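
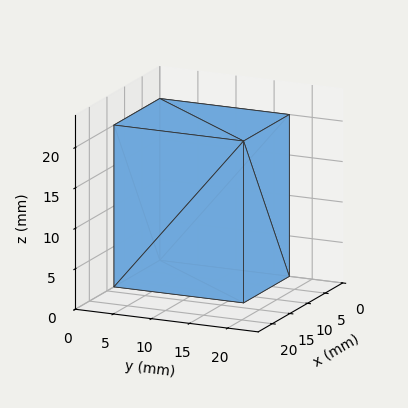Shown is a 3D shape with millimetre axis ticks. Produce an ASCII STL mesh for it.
Reading the render: the shape is a rectangular box, roughly 13 × 17 mm footprint and 20 mm tall (dimensions read to the nearest mm from the axis ticks). For the STL, each face is triangulated and given an outward normal.

solid part
  facet normal 0.0000 0.0000 -1.0000
    outer loop
      vertex 13.0 17.0 0.0
      vertex 13.0 0.0 0.0
      vertex 0.0 0.0 0.0
    endloop
  endfacet
  facet normal 0.0000 0.0000 -1.0000
    outer loop
      vertex 0.0 17.0 0.0
      vertex 13.0 17.0 0.0
      vertex 0.0 0.0 0.0
    endloop
  endfacet
  facet normal 0.0000 0.0000 1.0000
    outer loop
      vertex 0.0 0.0 20.0
      vertex 13.0 0.0 20.0
      vertex 13.0 17.0 20.0
    endloop
  endfacet
  facet normal 0.0000 0.0000 1.0000
    outer loop
      vertex 0.0 0.0 20.0
      vertex 13.0 17.0 20.0
      vertex 0.0 17.0 20.0
    endloop
  endfacet
  facet normal 0.0000 -1.0000 0.0000
    outer loop
      vertex 0.0 0.0 0.0
      vertex 13.0 0.0 0.0
      vertex 13.0 0.0 20.0
    endloop
  endfacet
  facet normal 0.0000 -1.0000 0.0000
    outer loop
      vertex 0.0 0.0 0.0
      vertex 13.0 0.0 20.0
      vertex 0.0 0.0 20.0
    endloop
  endfacet
  facet normal 0.0000 1.0000 0.0000
    outer loop
      vertex 13.0 17.0 20.0
      vertex 13.0 17.0 0.0
      vertex 0.0 17.0 0.0
    endloop
  endfacet
  facet normal 0.0000 1.0000 0.0000
    outer loop
      vertex 0.0 17.0 20.0
      vertex 13.0 17.0 20.0
      vertex 0.0 17.0 0.0
    endloop
  endfacet
  facet normal -1.0000 0.0000 0.0000
    outer loop
      vertex 0.0 17.0 20.0
      vertex 0.0 17.0 0.0
      vertex 0.0 0.0 0.0
    endloop
  endfacet
  facet normal -1.0000 0.0000 0.0000
    outer loop
      vertex 0.0 0.0 20.0
      vertex 0.0 17.0 20.0
      vertex 0.0 0.0 0.0
    endloop
  endfacet
  facet normal 1.0000 0.0000 0.0000
    outer loop
      vertex 13.0 0.0 0.0
      vertex 13.0 17.0 0.0
      vertex 13.0 17.0 20.0
    endloop
  endfacet
  facet normal 1.0000 0.0000 0.0000
    outer loop
      vertex 13.0 0.0 0.0
      vertex 13.0 17.0 20.0
      vertex 13.0 0.0 20.0
    endloop
  endfacet
endsolid part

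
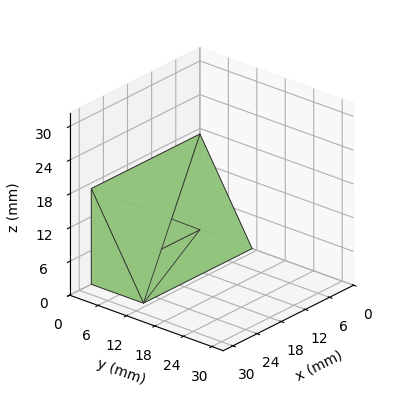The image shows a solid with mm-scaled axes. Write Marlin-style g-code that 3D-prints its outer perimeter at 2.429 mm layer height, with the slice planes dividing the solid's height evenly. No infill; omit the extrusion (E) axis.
Reading the render: the shape is a wedge (ramp): 27 × 11 mm base, rising to 17 mm along the y=0 edge and sloping linearly to z=0 at y=11 (dimensions read to the nearest mm from the axis ticks). For the g-code, the solid's height is divided into equal slices at the stated Δz and each level perimeter traced with G1 moves after a G0 lift.

; perimeter-only toolpath
G21 ; units = mm
G90 ; absolute positioning
G28 ; home
; layer 1
G0 Z2.429
G0 X0.000 Y0.000
G1 X27.000 Y0.000
G1 X27.000 Y9.429
G1 X0.000 Y9.429
G1 X0.000 Y0.000
; layer 2
G0 Z4.857
G0 X0.000 Y0.000
G1 X27.000 Y0.000
G1 X27.000 Y7.857
G1 X0.000 Y7.857
G1 X0.000 Y0.000
; layer 3
G0 Z7.286
G0 X0.000 Y0.000
G1 X27.000 Y0.000
G1 X27.000 Y6.286
G1 X0.000 Y6.286
G1 X0.000 Y0.000
; layer 4
G0 Z9.714
G0 X0.000 Y0.000
G1 X27.000 Y0.000
G1 X27.000 Y4.714
G1 X0.000 Y4.714
G1 X0.000 Y0.000
; layer 5
G0 Z12.143
G0 X0.000 Y0.000
G1 X27.000 Y0.000
G1 X27.000 Y3.143
G1 X0.000 Y3.143
G1 X0.000 Y0.000
; layer 6
G0 Z14.571
G0 X0.000 Y0.000
G1 X27.000 Y0.000
G1 X27.000 Y1.571
G1 X0.000 Y1.571
G1 X0.000 Y0.000
M2 ; end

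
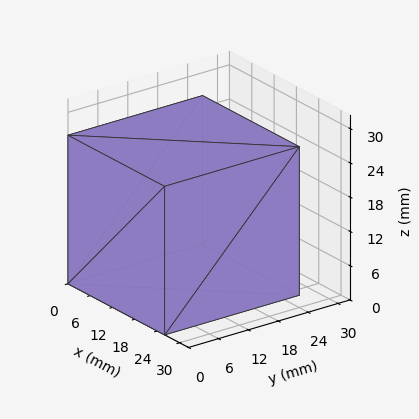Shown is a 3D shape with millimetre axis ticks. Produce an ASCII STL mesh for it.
Reading the render: the shape is a rectangular box, roughly 26 × 27 mm footprint and 26 mm tall (dimensions read to the nearest mm from the axis ticks). For the STL, each face is triangulated and given an outward normal.

solid part
  facet normal 0.0000 0.0000 -1.0000
    outer loop
      vertex 26.0 27.0 0.0
      vertex 26.0 0.0 0.0
      vertex 0.0 0.0 0.0
    endloop
  endfacet
  facet normal 0.0000 0.0000 -1.0000
    outer loop
      vertex 0.0 27.0 0.0
      vertex 26.0 27.0 0.0
      vertex 0.0 0.0 0.0
    endloop
  endfacet
  facet normal 0.0000 0.0000 1.0000
    outer loop
      vertex 0.0 0.0 26.0
      vertex 26.0 0.0 26.0
      vertex 26.0 27.0 26.0
    endloop
  endfacet
  facet normal 0.0000 0.0000 1.0000
    outer loop
      vertex 0.0 0.0 26.0
      vertex 26.0 27.0 26.0
      vertex 0.0 27.0 26.0
    endloop
  endfacet
  facet normal 0.0000 -1.0000 0.0000
    outer loop
      vertex 0.0 0.0 0.0
      vertex 26.0 0.0 0.0
      vertex 26.0 0.0 26.0
    endloop
  endfacet
  facet normal 0.0000 -1.0000 0.0000
    outer loop
      vertex 0.0 0.0 0.0
      vertex 26.0 0.0 26.0
      vertex 0.0 0.0 26.0
    endloop
  endfacet
  facet normal 0.0000 1.0000 0.0000
    outer loop
      vertex 26.0 27.0 26.0
      vertex 26.0 27.0 0.0
      vertex 0.0 27.0 0.0
    endloop
  endfacet
  facet normal 0.0000 1.0000 0.0000
    outer loop
      vertex 0.0 27.0 26.0
      vertex 26.0 27.0 26.0
      vertex 0.0 27.0 0.0
    endloop
  endfacet
  facet normal -1.0000 0.0000 0.0000
    outer loop
      vertex 0.0 27.0 26.0
      vertex 0.0 27.0 0.0
      vertex 0.0 0.0 0.0
    endloop
  endfacet
  facet normal -1.0000 0.0000 0.0000
    outer loop
      vertex 0.0 0.0 26.0
      vertex 0.0 27.0 26.0
      vertex 0.0 0.0 0.0
    endloop
  endfacet
  facet normal 1.0000 0.0000 0.0000
    outer loop
      vertex 26.0 0.0 0.0
      vertex 26.0 27.0 0.0
      vertex 26.0 27.0 26.0
    endloop
  endfacet
  facet normal 1.0000 0.0000 0.0000
    outer loop
      vertex 26.0 0.0 0.0
      vertex 26.0 27.0 26.0
      vertex 26.0 0.0 26.0
    endloop
  endfacet
endsolid part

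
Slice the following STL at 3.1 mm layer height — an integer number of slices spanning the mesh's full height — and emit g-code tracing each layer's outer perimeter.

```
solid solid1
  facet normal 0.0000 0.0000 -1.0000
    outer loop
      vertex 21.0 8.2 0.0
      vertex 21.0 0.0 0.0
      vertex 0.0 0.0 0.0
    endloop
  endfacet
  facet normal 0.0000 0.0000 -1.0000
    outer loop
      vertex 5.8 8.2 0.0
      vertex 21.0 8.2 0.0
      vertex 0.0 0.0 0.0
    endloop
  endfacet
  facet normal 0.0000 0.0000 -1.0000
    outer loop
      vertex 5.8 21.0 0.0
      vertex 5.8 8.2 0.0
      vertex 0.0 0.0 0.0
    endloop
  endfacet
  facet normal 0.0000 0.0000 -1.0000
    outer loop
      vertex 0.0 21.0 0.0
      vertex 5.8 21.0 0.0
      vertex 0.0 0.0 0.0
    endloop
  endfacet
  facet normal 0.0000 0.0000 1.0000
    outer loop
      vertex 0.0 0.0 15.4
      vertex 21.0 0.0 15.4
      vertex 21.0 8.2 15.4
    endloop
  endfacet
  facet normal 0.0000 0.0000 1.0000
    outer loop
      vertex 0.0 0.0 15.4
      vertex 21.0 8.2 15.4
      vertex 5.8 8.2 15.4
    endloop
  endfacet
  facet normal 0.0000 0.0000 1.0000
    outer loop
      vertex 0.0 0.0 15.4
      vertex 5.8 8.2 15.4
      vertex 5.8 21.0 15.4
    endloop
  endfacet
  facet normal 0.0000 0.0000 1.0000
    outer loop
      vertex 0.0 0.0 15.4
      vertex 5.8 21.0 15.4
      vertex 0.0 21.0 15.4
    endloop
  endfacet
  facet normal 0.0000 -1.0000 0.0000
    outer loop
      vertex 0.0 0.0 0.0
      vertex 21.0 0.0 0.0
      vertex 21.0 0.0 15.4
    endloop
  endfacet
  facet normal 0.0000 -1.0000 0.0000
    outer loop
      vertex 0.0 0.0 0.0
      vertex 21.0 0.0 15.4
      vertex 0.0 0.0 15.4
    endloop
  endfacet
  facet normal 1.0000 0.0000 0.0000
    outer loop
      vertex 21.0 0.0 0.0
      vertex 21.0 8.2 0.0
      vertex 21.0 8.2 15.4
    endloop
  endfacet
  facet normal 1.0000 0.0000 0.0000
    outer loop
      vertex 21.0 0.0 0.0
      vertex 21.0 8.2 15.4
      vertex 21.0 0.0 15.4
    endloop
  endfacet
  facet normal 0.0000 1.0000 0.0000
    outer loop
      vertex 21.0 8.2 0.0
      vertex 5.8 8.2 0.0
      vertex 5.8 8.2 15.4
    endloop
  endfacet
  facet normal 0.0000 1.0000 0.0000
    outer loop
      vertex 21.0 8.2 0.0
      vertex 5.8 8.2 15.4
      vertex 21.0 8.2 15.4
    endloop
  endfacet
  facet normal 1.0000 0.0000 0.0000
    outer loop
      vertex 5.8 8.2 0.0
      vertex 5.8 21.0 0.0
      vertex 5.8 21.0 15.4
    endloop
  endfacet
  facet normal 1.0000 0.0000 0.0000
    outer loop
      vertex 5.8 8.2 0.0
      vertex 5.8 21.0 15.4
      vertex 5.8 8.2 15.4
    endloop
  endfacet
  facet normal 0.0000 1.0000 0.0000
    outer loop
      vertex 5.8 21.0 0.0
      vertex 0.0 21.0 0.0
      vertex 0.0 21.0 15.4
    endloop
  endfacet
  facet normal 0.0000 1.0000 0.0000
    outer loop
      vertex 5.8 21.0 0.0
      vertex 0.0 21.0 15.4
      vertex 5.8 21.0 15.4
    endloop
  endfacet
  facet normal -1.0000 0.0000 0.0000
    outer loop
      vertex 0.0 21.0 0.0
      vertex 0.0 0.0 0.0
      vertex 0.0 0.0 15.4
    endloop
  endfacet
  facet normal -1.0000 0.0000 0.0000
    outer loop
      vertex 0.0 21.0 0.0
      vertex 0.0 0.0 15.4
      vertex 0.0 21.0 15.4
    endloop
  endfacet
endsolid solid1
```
; perimeter-only toolpath
G21 ; units = mm
G90 ; absolute positioning
G28 ; home
; layer 1
G0 Z3.1
G0 X0.0 Y0.0
G1 X21.0 Y0.0
G1 X21.0 Y8.2
G1 X5.8 Y8.2
G1 X5.8 Y21.0
G1 X0.0 Y21.0
G1 X0.0 Y0.0
; layer 2
G0 Z6.2
G0 X0.0 Y0.0
G1 X21.0 Y0.0
G1 X21.0 Y8.2
G1 X5.8 Y8.2
G1 X5.8 Y21.0
G1 X0.0 Y21.0
G1 X0.0 Y0.0
; layer 3
G0 Z9.2
G0 X0.0 Y0.0
G1 X21.0 Y0.0
G1 X21.0 Y8.2
G1 X5.8 Y8.2
G1 X5.8 Y21.0
G1 X0.0 Y21.0
G1 X0.0 Y0.0
; layer 4
G0 Z12.3
G0 X0.0 Y0.0
G1 X21.0 Y0.0
G1 X21.0 Y8.2
G1 X5.8 Y8.2
G1 X5.8 Y21.0
G1 X0.0 Y21.0
G1 X0.0 Y0.0
; layer 5
G0 Z15.4
G0 X0.0 Y0.0
G1 X21.0 Y0.0
G1 X21.0 Y8.2
G1 X5.8 Y8.2
G1 X5.8 Y21.0
G1 X0.0 Y21.0
G1 X0.0 Y0.0
M2 ; end

The solid is an L-shaped prism: outer 21 × 21 mm, arm thicknesses ≈ 8.2 mm (horizontal) and 5.8 mm (vertical), extruded 15.4 mm in z. Slicing at Δz = 3.1 mm — 5 equal slices spanning the solid's height, so layer i sits at z = i·h/5 — gives 5 non-empty perimeters. Each is a 6-segment closed polygon; G0 lifts to the layer z and rapids to the start vertex, then G1 traces the edges.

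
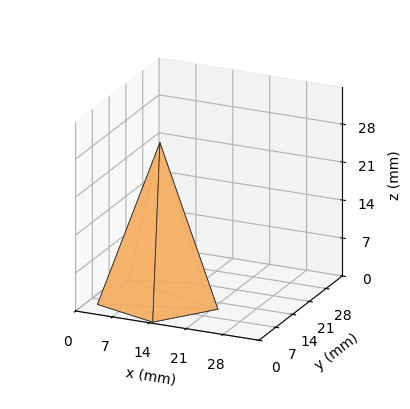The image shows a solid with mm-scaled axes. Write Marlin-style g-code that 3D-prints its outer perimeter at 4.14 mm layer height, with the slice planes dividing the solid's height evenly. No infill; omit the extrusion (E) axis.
Reading the render: the shape is a regular 5-sided pyramid, base circumscribed radius ≈ 11 mm, apex at z ≈ 29 mm (dimensions read to the nearest mm from the axis ticks). For the g-code, the solid's height is divided into equal slices at the stated Δz and each level perimeter traced with G1 moves after a G0 lift.

; perimeter-only toolpath
G21 ; units = mm
G90 ; absolute positioning
G28 ; home
; layer 1
G0 Z4.14
G0 X20.43 Y11.00
G1 X13.91 Y19.97
G1 X3.37 Y16.55
G1 X3.37 Y5.45
G1 X13.91 Y2.03
G1 X20.43 Y11.00
; layer 2
G0 Z8.29
G0 X18.86 Y11.00
G1 X13.43 Y18.47
G1 X4.64 Y15.62
G1 X4.64 Y6.38
G1 X13.43 Y3.53
G1 X18.86 Y11.00
; layer 3
G0 Z12.43
G0 X17.29 Y11.00
G1 X12.94 Y16.98
G1 X5.91 Y14.70
G1 X5.91 Y7.30
G1 X12.94 Y5.02
G1 X17.29 Y11.00
; layer 4
G0 Z16.57
G0 X15.71 Y11.00
G1 X12.46 Y15.48
G1 X7.19 Y13.77
G1 X7.19 Y8.23
G1 X12.46 Y6.52
G1 X15.71 Y11.00
; layer 5
G0 Z20.71
G0 X14.14 Y11.00
G1 X11.97 Y13.99
G1 X8.46 Y12.85
G1 X8.46 Y9.15
G1 X11.97 Y8.01
G1 X14.14 Y11.00
; layer 6
G0 Z24.86
G0 X12.57 Y11.00
G1 X11.49 Y12.49
G1 X9.73 Y11.92
G1 X9.73 Y10.08
G1 X11.49 Y9.51
G1 X12.57 Y11.00
M2 ; end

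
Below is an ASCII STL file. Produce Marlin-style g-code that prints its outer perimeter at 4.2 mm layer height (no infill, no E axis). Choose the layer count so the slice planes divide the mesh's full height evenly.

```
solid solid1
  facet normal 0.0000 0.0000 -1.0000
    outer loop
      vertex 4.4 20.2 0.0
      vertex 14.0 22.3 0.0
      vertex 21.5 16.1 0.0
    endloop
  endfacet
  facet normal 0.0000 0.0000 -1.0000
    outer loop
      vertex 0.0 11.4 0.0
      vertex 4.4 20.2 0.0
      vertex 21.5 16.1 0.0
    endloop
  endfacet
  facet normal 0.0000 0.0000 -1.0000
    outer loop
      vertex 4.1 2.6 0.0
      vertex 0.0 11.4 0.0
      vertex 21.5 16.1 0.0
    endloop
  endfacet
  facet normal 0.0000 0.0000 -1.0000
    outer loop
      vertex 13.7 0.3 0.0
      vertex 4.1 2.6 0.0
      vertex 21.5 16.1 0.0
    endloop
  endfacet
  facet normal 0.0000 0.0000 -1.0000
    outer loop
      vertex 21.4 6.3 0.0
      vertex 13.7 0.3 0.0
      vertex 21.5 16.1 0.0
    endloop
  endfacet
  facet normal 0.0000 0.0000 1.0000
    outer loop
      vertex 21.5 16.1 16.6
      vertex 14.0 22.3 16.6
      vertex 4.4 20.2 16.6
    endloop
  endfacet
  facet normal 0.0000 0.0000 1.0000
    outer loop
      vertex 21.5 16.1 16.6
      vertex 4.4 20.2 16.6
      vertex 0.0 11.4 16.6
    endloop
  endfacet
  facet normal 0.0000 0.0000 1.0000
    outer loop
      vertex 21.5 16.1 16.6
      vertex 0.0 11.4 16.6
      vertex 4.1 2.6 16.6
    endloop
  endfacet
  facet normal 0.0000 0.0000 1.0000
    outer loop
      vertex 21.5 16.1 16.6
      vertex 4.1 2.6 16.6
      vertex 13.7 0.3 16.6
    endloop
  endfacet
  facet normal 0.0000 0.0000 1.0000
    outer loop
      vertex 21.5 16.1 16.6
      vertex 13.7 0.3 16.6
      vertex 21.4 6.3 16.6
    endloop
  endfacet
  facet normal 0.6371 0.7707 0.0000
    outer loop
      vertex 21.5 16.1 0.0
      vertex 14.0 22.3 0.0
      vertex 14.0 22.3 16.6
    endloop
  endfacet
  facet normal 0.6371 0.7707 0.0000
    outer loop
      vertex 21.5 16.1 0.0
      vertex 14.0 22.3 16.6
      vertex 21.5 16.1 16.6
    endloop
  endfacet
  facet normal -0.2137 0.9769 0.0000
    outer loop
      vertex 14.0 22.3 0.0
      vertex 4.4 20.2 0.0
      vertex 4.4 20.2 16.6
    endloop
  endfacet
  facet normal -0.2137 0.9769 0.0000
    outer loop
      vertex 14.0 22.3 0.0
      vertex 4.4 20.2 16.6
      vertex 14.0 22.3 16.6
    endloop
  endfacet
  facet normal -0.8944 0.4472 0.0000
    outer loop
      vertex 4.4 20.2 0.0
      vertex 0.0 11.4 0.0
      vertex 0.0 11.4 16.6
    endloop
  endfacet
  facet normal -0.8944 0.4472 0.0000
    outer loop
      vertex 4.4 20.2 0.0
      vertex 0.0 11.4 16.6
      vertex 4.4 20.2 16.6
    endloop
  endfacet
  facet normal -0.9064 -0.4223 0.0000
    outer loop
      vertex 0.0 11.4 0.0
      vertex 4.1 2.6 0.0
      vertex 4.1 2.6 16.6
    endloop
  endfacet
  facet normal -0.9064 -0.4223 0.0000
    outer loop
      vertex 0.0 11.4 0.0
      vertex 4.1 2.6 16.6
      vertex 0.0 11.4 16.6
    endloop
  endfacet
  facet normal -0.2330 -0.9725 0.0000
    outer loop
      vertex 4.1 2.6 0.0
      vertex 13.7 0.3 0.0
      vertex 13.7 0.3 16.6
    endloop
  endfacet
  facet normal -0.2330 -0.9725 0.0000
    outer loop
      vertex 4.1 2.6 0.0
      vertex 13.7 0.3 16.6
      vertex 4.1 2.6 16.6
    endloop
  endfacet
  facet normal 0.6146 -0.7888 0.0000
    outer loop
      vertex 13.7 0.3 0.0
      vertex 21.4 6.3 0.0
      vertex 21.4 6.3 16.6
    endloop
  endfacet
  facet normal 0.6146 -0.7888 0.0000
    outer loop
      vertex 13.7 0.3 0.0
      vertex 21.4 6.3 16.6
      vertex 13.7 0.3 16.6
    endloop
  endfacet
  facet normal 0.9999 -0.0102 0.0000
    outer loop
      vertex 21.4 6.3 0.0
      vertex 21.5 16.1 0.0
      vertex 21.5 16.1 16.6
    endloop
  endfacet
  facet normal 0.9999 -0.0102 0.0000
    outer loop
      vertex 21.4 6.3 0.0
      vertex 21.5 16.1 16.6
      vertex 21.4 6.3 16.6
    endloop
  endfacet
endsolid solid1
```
; perimeter-only toolpath
G21 ; units = mm
G90 ; absolute positioning
G28 ; home
; layer 1
G0 Z4.2
G0 X21.5 Y16.1
G1 X14.0 Y22.3
G1 X4.4 Y20.2
G1 X0.0 Y11.4
G1 X4.1 Y2.6
G1 X13.7 Y0.3
G1 X21.4 Y6.3
G1 X21.5 Y16.1
; layer 2
G0 Z8.3
G0 X21.5 Y16.1
G1 X14.0 Y22.3
G1 X4.4 Y20.2
G1 X0.0 Y11.4
G1 X4.1 Y2.6
G1 X13.7 Y0.3
G1 X21.4 Y6.3
G1 X21.5 Y16.1
; layer 3
G0 Z12.5
G0 X21.5 Y16.1
G1 X14.0 Y22.3
G1 X4.4 Y20.2
G1 X0.0 Y11.4
G1 X4.1 Y2.6
G1 X13.7 Y0.3
G1 X21.4 Y6.3
G1 X21.5 Y16.1
; layer 4
G0 Z16.6
G0 X21.5 Y16.1
G1 X14.0 Y22.3
G1 X4.4 Y20.2
G1 X0.0 Y11.4
G1 X4.1 Y2.6
G1 X13.7 Y0.3
G1 X21.4 Y6.3
G1 X21.5 Y16.1
M2 ; end

The solid is a regular 7-sided prism (a cylinder approximated with 7 flat sides), circumscribed radius ≈ 11.3 mm, height ≈ 16.6 mm. Slicing at Δz = 4.2 mm — 4 equal slices spanning the solid's height, so layer i sits at z = i·h/4 — gives 4 non-empty perimeters. Each is a 7-segment closed polygon; G0 lifts to the layer z and rapids to the start vertex, then G1 traces the edges.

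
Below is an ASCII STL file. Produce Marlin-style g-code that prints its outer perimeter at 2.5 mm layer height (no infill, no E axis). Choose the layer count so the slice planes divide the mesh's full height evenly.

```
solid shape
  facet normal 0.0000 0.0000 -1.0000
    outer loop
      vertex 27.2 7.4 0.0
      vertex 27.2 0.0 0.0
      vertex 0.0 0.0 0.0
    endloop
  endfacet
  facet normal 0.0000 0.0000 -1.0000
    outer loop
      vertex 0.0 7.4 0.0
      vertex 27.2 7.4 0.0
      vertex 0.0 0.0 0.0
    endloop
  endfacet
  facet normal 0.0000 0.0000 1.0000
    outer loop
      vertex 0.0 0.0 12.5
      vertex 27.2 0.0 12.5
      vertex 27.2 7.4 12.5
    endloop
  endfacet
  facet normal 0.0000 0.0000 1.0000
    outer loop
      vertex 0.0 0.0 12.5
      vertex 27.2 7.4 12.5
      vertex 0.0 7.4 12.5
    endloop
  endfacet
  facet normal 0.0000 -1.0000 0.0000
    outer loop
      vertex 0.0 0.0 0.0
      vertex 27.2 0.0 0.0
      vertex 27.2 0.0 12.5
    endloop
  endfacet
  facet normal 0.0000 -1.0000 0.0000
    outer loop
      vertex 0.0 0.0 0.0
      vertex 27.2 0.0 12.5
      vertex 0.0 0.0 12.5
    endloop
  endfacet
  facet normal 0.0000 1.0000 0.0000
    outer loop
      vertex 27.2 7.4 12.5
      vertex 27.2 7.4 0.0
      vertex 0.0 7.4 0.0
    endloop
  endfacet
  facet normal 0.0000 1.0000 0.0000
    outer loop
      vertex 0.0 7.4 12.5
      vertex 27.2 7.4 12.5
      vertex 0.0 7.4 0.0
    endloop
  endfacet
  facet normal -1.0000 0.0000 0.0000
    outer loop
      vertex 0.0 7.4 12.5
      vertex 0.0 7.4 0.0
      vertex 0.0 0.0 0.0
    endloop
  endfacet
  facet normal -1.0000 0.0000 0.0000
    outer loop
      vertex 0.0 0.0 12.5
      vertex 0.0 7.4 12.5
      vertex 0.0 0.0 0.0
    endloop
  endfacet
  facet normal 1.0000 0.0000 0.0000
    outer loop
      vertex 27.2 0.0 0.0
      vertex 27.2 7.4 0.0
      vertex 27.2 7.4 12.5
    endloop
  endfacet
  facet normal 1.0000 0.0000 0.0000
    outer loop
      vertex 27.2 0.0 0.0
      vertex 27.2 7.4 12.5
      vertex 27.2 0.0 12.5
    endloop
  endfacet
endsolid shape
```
; perimeter-only toolpath
G21 ; units = mm
G90 ; absolute positioning
G28 ; home
; layer 1
G0 Z2.5
G0 X0.0 Y0.0
G1 X27.2 Y0.0
G1 X27.2 Y7.4
G1 X0.0 Y7.4
G1 X0.0 Y0.0
; layer 2
G0 Z5.0
G0 X0.0 Y0.0
G1 X27.2 Y0.0
G1 X27.2 Y7.4
G1 X0.0 Y7.4
G1 X0.0 Y0.0
; layer 3
G0 Z7.5
G0 X0.0 Y0.0
G1 X27.2 Y0.0
G1 X27.2 Y7.4
G1 X0.0 Y7.4
G1 X0.0 Y0.0
; layer 4
G0 Z10.0
G0 X0.0 Y0.0
G1 X27.2 Y0.0
G1 X27.2 Y7.4
G1 X0.0 Y7.4
G1 X0.0 Y0.0
; layer 5
G0 Z12.5
G0 X0.0 Y0.0
G1 X27.2 Y0.0
G1 X27.2 Y7.4
G1 X0.0 Y7.4
G1 X0.0 Y0.0
M2 ; end

The solid is a rectangular box, roughly 27.2 × 7.4 mm footprint and 12.5 mm tall. Slicing at Δz = 2.5 mm — 5 equal slices spanning the solid's height, so layer i sits at z = i·h/5 — gives 5 non-empty perimeters. Each is a 4-segment closed polygon; G0 lifts to the layer z and rapids to the start vertex, then G1 traces the edges.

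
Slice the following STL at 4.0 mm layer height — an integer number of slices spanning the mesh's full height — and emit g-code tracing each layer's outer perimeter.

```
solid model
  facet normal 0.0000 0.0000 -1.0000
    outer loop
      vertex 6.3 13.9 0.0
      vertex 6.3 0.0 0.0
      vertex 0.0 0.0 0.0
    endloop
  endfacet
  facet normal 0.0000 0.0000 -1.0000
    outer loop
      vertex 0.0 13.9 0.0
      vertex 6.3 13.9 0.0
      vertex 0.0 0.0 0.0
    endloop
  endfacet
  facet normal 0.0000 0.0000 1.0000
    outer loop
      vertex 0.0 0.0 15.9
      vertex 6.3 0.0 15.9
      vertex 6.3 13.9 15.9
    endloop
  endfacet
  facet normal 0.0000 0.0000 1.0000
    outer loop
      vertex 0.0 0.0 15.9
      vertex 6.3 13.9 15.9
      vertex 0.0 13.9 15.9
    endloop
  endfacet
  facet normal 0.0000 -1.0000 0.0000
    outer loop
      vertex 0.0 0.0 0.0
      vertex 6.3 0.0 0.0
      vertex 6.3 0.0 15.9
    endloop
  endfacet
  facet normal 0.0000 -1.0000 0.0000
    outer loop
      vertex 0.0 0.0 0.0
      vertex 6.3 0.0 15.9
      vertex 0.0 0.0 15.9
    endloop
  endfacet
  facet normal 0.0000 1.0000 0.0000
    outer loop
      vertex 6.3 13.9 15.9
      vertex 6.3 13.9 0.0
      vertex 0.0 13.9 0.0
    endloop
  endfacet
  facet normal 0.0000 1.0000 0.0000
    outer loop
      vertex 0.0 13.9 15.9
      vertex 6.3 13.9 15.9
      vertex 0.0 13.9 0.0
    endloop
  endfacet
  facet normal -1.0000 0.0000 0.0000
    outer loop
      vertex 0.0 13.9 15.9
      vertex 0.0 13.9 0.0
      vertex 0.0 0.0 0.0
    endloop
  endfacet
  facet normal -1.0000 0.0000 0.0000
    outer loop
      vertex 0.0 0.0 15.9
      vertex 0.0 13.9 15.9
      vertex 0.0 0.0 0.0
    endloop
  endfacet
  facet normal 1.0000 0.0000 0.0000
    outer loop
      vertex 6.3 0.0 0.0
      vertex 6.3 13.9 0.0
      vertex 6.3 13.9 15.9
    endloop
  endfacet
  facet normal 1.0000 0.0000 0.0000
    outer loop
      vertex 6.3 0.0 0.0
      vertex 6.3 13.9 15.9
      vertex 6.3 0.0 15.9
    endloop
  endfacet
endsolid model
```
; perimeter-only toolpath
G21 ; units = mm
G90 ; absolute positioning
G28 ; home
; layer 1
G0 Z4.0
G0 X0.0 Y0.0
G1 X6.3 Y0.0
G1 X6.3 Y13.9
G1 X0.0 Y13.9
G1 X0.0 Y0.0
; layer 2
G0 Z8.0
G0 X0.0 Y0.0
G1 X6.3 Y0.0
G1 X6.3 Y13.9
G1 X0.0 Y13.9
G1 X0.0 Y0.0
; layer 3
G0 Z11.9
G0 X0.0 Y0.0
G1 X6.3 Y0.0
G1 X6.3 Y13.9
G1 X0.0 Y13.9
G1 X0.0 Y0.0
; layer 4
G0 Z15.9
G0 X0.0 Y0.0
G1 X6.3 Y0.0
G1 X6.3 Y13.9
G1 X0.0 Y13.9
G1 X0.0 Y0.0
M2 ; end

The solid is a rectangular box, roughly 6.3 × 13.9 mm footprint and 15.9 mm tall. Slicing at Δz = 4.0 mm — 4 equal slices spanning the solid's height, so layer i sits at z = i·h/4 — gives 4 non-empty perimeters. Each is a 4-segment closed polygon; G0 lifts to the layer z and rapids to the start vertex, then G1 traces the edges.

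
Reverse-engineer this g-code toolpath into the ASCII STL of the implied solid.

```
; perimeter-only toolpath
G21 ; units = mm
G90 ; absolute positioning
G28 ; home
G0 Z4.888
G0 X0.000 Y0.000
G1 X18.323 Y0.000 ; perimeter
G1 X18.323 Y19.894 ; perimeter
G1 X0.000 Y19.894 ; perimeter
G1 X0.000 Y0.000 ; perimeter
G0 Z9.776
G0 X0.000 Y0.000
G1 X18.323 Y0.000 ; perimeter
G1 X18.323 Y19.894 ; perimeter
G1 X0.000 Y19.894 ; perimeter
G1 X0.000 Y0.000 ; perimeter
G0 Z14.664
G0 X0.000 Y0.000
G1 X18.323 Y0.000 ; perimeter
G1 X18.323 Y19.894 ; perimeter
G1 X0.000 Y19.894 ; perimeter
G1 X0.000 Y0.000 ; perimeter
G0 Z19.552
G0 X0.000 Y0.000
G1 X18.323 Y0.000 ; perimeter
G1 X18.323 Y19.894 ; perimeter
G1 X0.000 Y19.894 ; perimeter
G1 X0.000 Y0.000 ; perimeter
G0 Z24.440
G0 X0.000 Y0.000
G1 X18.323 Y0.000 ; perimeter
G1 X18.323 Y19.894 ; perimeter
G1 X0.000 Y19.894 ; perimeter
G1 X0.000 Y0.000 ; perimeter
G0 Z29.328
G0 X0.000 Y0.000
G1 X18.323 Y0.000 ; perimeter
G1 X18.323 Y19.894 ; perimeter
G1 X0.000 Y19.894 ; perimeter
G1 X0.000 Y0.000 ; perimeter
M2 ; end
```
solid part
  facet normal 0.0000 0.0000 -1.0000
    outer loop
      vertex 18.323 19.894 0.000
      vertex 18.323 0.000 0.000
      vertex 0.000 0.000 0.000
    endloop
  endfacet
  facet normal 0.0000 0.0000 -1.0000
    outer loop
      vertex 0.000 19.894 0.000
      vertex 18.323 19.894 0.000
      vertex 0.000 0.000 0.000
    endloop
  endfacet
  facet normal 0.0000 0.0000 1.0000
    outer loop
      vertex 0.000 0.000 29.328
      vertex 18.323 0.000 29.328
      vertex 18.323 19.894 29.328
    endloop
  endfacet
  facet normal 0.0000 0.0000 1.0000
    outer loop
      vertex 0.000 0.000 29.328
      vertex 18.323 19.894 29.328
      vertex 0.000 19.894 29.328
    endloop
  endfacet
  facet normal 0.0000 -1.0000 0.0000
    outer loop
      vertex 0.000 0.000 0.000
      vertex 18.323 0.000 0.000
      vertex 18.323 0.000 29.328
    endloop
  endfacet
  facet normal 0.0000 -1.0000 0.0000
    outer loop
      vertex 0.000 0.000 0.000
      vertex 18.323 0.000 29.328
      vertex 0.000 0.000 29.328
    endloop
  endfacet
  facet normal 0.0000 1.0000 0.0000
    outer loop
      vertex 18.323 19.894 29.328
      vertex 18.323 19.894 0.000
      vertex 0.000 19.894 0.000
    endloop
  endfacet
  facet normal 0.0000 1.0000 0.0000
    outer loop
      vertex 0.000 19.894 29.328
      vertex 18.323 19.894 29.328
      vertex 0.000 19.894 0.000
    endloop
  endfacet
  facet normal -1.0000 0.0000 0.0000
    outer loop
      vertex 0.000 19.894 29.328
      vertex 0.000 19.894 0.000
      vertex 0.000 0.000 0.000
    endloop
  endfacet
  facet normal -1.0000 0.0000 0.0000
    outer loop
      vertex 0.000 0.000 29.328
      vertex 0.000 19.894 29.328
      vertex 0.000 0.000 0.000
    endloop
  endfacet
  facet normal 1.0000 0.0000 0.0000
    outer loop
      vertex 18.323 0.000 0.000
      vertex 18.323 19.894 0.000
      vertex 18.323 19.894 29.328
    endloop
  endfacet
  facet normal 1.0000 0.0000 0.0000
    outer loop
      vertex 18.323 0.000 0.000
      vertex 18.323 19.894 29.328
      vertex 18.323 0.000 29.328
    endloop
  endfacet
endsolid part

The G0 Z moves step by Δz≈4.888 mm. Every layer's G1 loop is the same polygon, so the solid is a straight extrusion of it from z=0 to z≈29.3. Closing with flat bottom and top caps and triangulating gives 12 facets — a rectangular box, roughly 18.3 × 19.9 mm footprint and 29.3 mm tall.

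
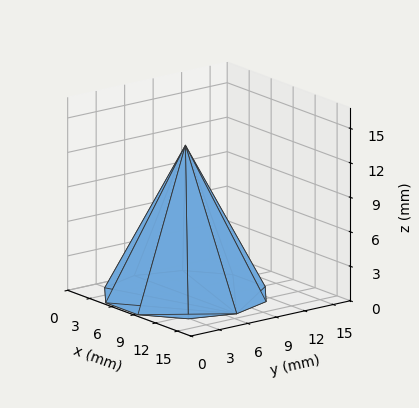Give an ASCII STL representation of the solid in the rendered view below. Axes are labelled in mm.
Reading the render: the shape is a regular 10-sided pyramid, base circumscribed radius ≈ 7 mm, apex at z ≈ 13 mm (dimensions read to the nearest mm from the axis ticks). For the STL, each face is triangulated and given an outward normal.

solid part
  facet normal 0.0000 0.0000 -1.0000
    outer loop
      vertex 9.2 13.7 0.0
      vertex 12.7 11.1 0.0
      vertex 14.0 7.0 0.0
    endloop
  endfacet
  facet normal 0.0000 0.0000 -1.0000
    outer loop
      vertex 4.8 13.7 0.0
      vertex 9.2 13.7 0.0
      vertex 14.0 7.0 0.0
    endloop
  endfacet
  facet normal 0.0000 0.0000 -1.0000
    outer loop
      vertex 1.3 11.1 0.0
      vertex 4.8 13.7 0.0
      vertex 14.0 7.0 0.0
    endloop
  endfacet
  facet normal 0.0000 0.0000 -1.0000
    outer loop
      vertex 0.0 7.0 0.0
      vertex 1.3 11.1 0.0
      vertex 14.0 7.0 0.0
    endloop
  endfacet
  facet normal 0.0000 0.0000 -1.0000
    outer loop
      vertex 1.3 2.9 0.0
      vertex 0.0 7.0 0.0
      vertex 14.0 7.0 0.0
    endloop
  endfacet
  facet normal 0.0000 0.0000 -1.0000
    outer loop
      vertex 4.8 0.3 0.0
      vertex 1.3 2.9 0.0
      vertex 14.0 7.0 0.0
    endloop
  endfacet
  facet normal 0.0000 0.0000 -1.0000
    outer loop
      vertex 9.2 0.3 0.0
      vertex 4.8 0.3 0.0
      vertex 14.0 7.0 0.0
    endloop
  endfacet
  facet normal 0.0000 0.0000 -1.0000
    outer loop
      vertex 12.7 2.9 0.0
      vertex 9.2 0.3 0.0
      vertex 14.0 7.0 0.0
    endloop
  endfacet
  facet normal 0.8480 0.2689 0.4566
    outer loop
      vertex 14.0 7.0 0.0
      vertex 12.7 11.1 0.0
      vertex 7.0 7.0 13.0
    endloop
  endfacet
  facet normal 0.5302 0.7138 0.4576
    outer loop
      vertex 12.7 11.1 0.0
      vertex 9.2 13.7 0.0
      vertex 7.0 7.0 13.0
    endloop
  endfacet
  facet normal 0.0000 0.8889 0.4581
    outer loop
      vertex 9.2 13.7 0.0
      vertex 4.8 13.7 0.0
      vertex 7.0 7.0 13.0
    endloop
  endfacet
  facet normal -0.5302 0.7138 0.4576
    outer loop
      vertex 4.8 13.7 0.0
      vertex 1.3 11.1 0.0
      vertex 7.0 7.0 13.0
    endloop
  endfacet
  facet normal -0.8480 0.2689 0.4566
    outer loop
      vertex 1.3 11.1 0.0
      vertex 0.0 7.0 0.0
      vertex 7.0 7.0 13.0
    endloop
  endfacet
  facet normal -0.8480 -0.2689 0.4566
    outer loop
      vertex 0.0 7.0 0.0
      vertex 1.3 2.9 0.0
      vertex 7.0 7.0 13.0
    endloop
  endfacet
  facet normal -0.5302 -0.7138 0.4576
    outer loop
      vertex 1.3 2.9 0.0
      vertex 4.8 0.3 0.0
      vertex 7.0 7.0 13.0
    endloop
  endfacet
  facet normal 0.0000 -0.8889 0.4581
    outer loop
      vertex 4.8 0.3 0.0
      vertex 9.2 0.3 0.0
      vertex 7.0 7.0 13.0
    endloop
  endfacet
  facet normal 0.5302 -0.7138 0.4576
    outer loop
      vertex 9.2 0.3 0.0
      vertex 12.7 2.9 0.0
      vertex 7.0 7.0 13.0
    endloop
  endfacet
  facet normal 0.8480 -0.2689 0.4566
    outer loop
      vertex 12.7 2.9 0.0
      vertex 14.0 7.0 0.0
      vertex 7.0 7.0 13.0
    endloop
  endfacet
endsolid part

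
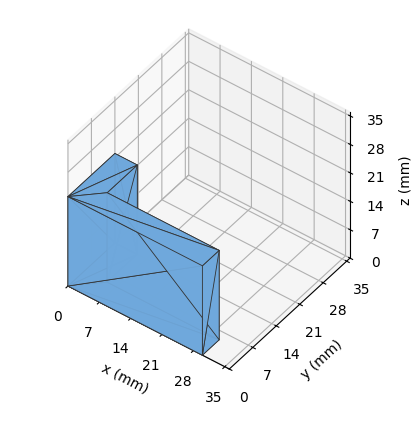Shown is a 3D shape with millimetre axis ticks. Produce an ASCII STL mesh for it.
Reading the render: the shape is an L-shaped prism: outer 30 × 14 mm, arm thicknesses ≈ 5 mm (horizontal) and 5 mm (vertical), extruded 22 mm in z (dimensions read to the nearest mm from the axis ticks). For the STL, each face is triangulated and given an outward normal.

solid part
  facet normal 0.0000 0.0000 -1.0000
    outer loop
      vertex 30.00 5.00 0.00
      vertex 30.00 0.00 0.00
      vertex 0.00 0.00 0.00
    endloop
  endfacet
  facet normal 0.0000 0.0000 -1.0000
    outer loop
      vertex 5.00 5.00 0.00
      vertex 30.00 5.00 0.00
      vertex 0.00 0.00 0.00
    endloop
  endfacet
  facet normal 0.0000 0.0000 -1.0000
    outer loop
      vertex 5.00 14.00 0.00
      vertex 5.00 5.00 0.00
      vertex 0.00 0.00 0.00
    endloop
  endfacet
  facet normal 0.0000 0.0000 -1.0000
    outer loop
      vertex 0.00 14.00 0.00
      vertex 5.00 14.00 0.00
      vertex 0.00 0.00 0.00
    endloop
  endfacet
  facet normal 0.0000 0.0000 1.0000
    outer loop
      vertex 0.00 0.00 22.00
      vertex 30.00 0.00 22.00
      vertex 30.00 5.00 22.00
    endloop
  endfacet
  facet normal 0.0000 0.0000 1.0000
    outer loop
      vertex 0.00 0.00 22.00
      vertex 30.00 5.00 22.00
      vertex 5.00 5.00 22.00
    endloop
  endfacet
  facet normal 0.0000 0.0000 1.0000
    outer loop
      vertex 0.00 0.00 22.00
      vertex 5.00 5.00 22.00
      vertex 5.00 14.00 22.00
    endloop
  endfacet
  facet normal 0.0000 0.0000 1.0000
    outer loop
      vertex 0.00 0.00 22.00
      vertex 5.00 14.00 22.00
      vertex 0.00 14.00 22.00
    endloop
  endfacet
  facet normal 0.0000 -1.0000 0.0000
    outer loop
      vertex 0.00 0.00 0.00
      vertex 30.00 0.00 0.00
      vertex 30.00 0.00 22.00
    endloop
  endfacet
  facet normal 0.0000 -1.0000 0.0000
    outer loop
      vertex 0.00 0.00 0.00
      vertex 30.00 0.00 22.00
      vertex 0.00 0.00 22.00
    endloop
  endfacet
  facet normal 1.0000 0.0000 0.0000
    outer loop
      vertex 30.00 0.00 0.00
      vertex 30.00 5.00 0.00
      vertex 30.00 5.00 22.00
    endloop
  endfacet
  facet normal 1.0000 0.0000 0.0000
    outer loop
      vertex 30.00 0.00 0.00
      vertex 30.00 5.00 22.00
      vertex 30.00 0.00 22.00
    endloop
  endfacet
  facet normal 0.0000 1.0000 0.0000
    outer loop
      vertex 30.00 5.00 0.00
      vertex 5.00 5.00 0.00
      vertex 5.00 5.00 22.00
    endloop
  endfacet
  facet normal 0.0000 1.0000 0.0000
    outer loop
      vertex 30.00 5.00 0.00
      vertex 5.00 5.00 22.00
      vertex 30.00 5.00 22.00
    endloop
  endfacet
  facet normal 1.0000 0.0000 0.0000
    outer loop
      vertex 5.00 5.00 0.00
      vertex 5.00 14.00 0.00
      vertex 5.00 14.00 22.00
    endloop
  endfacet
  facet normal 1.0000 0.0000 0.0000
    outer loop
      vertex 5.00 5.00 0.00
      vertex 5.00 14.00 22.00
      vertex 5.00 5.00 22.00
    endloop
  endfacet
  facet normal 0.0000 1.0000 0.0000
    outer loop
      vertex 5.00 14.00 0.00
      vertex 0.00 14.00 0.00
      vertex 0.00 14.00 22.00
    endloop
  endfacet
  facet normal 0.0000 1.0000 0.0000
    outer loop
      vertex 5.00 14.00 0.00
      vertex 0.00 14.00 22.00
      vertex 5.00 14.00 22.00
    endloop
  endfacet
  facet normal -1.0000 0.0000 0.0000
    outer loop
      vertex 0.00 14.00 0.00
      vertex 0.00 0.00 0.00
      vertex 0.00 0.00 22.00
    endloop
  endfacet
  facet normal -1.0000 0.0000 0.0000
    outer loop
      vertex 0.00 14.00 0.00
      vertex 0.00 0.00 22.00
      vertex 0.00 14.00 22.00
    endloop
  endfacet
endsolid part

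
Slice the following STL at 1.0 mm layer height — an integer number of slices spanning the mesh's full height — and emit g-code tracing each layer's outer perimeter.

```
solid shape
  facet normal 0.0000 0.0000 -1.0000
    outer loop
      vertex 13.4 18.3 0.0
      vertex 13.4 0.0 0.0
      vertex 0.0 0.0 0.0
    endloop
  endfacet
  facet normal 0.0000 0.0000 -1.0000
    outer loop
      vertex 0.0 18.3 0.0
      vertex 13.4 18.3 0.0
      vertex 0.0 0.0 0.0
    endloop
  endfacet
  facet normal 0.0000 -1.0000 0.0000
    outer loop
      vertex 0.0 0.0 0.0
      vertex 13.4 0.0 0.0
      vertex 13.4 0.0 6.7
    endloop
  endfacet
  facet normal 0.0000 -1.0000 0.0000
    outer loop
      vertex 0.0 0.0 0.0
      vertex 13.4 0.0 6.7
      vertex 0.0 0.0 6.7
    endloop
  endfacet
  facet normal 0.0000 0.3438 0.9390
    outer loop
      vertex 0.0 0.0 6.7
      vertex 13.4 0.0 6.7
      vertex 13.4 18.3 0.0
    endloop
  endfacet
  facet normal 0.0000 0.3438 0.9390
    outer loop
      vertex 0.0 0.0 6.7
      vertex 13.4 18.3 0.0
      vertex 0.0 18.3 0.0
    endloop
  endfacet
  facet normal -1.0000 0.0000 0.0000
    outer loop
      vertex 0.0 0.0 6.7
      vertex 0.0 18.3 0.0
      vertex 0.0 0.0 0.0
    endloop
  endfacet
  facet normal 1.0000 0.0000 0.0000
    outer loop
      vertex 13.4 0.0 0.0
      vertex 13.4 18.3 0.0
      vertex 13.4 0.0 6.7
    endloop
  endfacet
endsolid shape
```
; perimeter-only toolpath
G21 ; units = mm
G90 ; absolute positioning
G28 ; home
; layer 1
G0 Z1.0
G0 X0.0 Y0.0
G1 X13.4 Y0.0
G1 X13.4 Y15.7
G1 X0.0 Y15.7
G1 X0.0 Y0.0
; layer 2
G0 Z1.9
G0 X0.0 Y0.0
G1 X13.4 Y0.0
G1 X13.4 Y13.1
G1 X0.0 Y13.1
G1 X0.0 Y0.0
; layer 3
G0 Z2.9
G0 X0.0 Y0.0
G1 X13.4 Y0.0
G1 X13.4 Y10.5
G1 X0.0 Y10.5
G1 X0.0 Y0.0
; layer 4
G0 Z3.8
G0 X0.0 Y0.0
G1 X13.4 Y0.0
G1 X13.4 Y7.8
G1 X0.0 Y7.8
G1 X0.0 Y0.0
; layer 5
G0 Z4.8
G0 X0.0 Y0.0
G1 X13.4 Y0.0
G1 X13.4 Y5.2
G1 X0.0 Y5.2
G1 X0.0 Y0.0
; layer 6
G0 Z5.7
G0 X0.0 Y0.0
G1 X13.4 Y0.0
G1 X13.4 Y2.6
G1 X0.0 Y2.6
G1 X0.0 Y0.0
M2 ; end

The solid is a wedge (ramp): 13.4 × 18.3 mm base, rising to 6.7 mm along the y=0 edge and sloping linearly to z=0 at y=18.3. Slicing at Δz = 1.0 mm — 7 equal slices spanning the solid's height, so layer i sits at z = i·h/7 — gives 6 non-empty perimeters. Each is a 4-segment closed polygon; G0 lifts to the layer z and rapids to the start vertex, then G1 traces the edges. The cross-section shrinks linearly with z (the slice at the apex is degenerate and omitted).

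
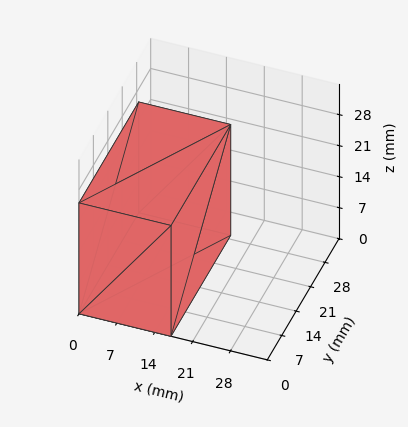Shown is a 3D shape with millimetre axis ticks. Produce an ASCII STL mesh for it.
Reading the render: the shape is a rectangular box, roughly 17 × 29 mm footprint and 25 mm tall (dimensions read to the nearest mm from the axis ticks). For the STL, each face is triangulated and given an outward normal.

solid part
  facet normal 0.0000 0.0000 -1.0000
    outer loop
      vertex 17.000 29.000 0.000
      vertex 17.000 0.000 0.000
      vertex 0.000 0.000 0.000
    endloop
  endfacet
  facet normal 0.0000 0.0000 -1.0000
    outer loop
      vertex 0.000 29.000 0.000
      vertex 17.000 29.000 0.000
      vertex 0.000 0.000 0.000
    endloop
  endfacet
  facet normal 0.0000 0.0000 1.0000
    outer loop
      vertex 0.000 0.000 25.000
      vertex 17.000 0.000 25.000
      vertex 17.000 29.000 25.000
    endloop
  endfacet
  facet normal 0.0000 0.0000 1.0000
    outer loop
      vertex 0.000 0.000 25.000
      vertex 17.000 29.000 25.000
      vertex 0.000 29.000 25.000
    endloop
  endfacet
  facet normal 0.0000 -1.0000 0.0000
    outer loop
      vertex 0.000 0.000 0.000
      vertex 17.000 0.000 0.000
      vertex 17.000 0.000 25.000
    endloop
  endfacet
  facet normal 0.0000 -1.0000 0.0000
    outer loop
      vertex 0.000 0.000 0.000
      vertex 17.000 0.000 25.000
      vertex 0.000 0.000 25.000
    endloop
  endfacet
  facet normal 0.0000 1.0000 0.0000
    outer loop
      vertex 17.000 29.000 25.000
      vertex 17.000 29.000 0.000
      vertex 0.000 29.000 0.000
    endloop
  endfacet
  facet normal 0.0000 1.0000 0.0000
    outer loop
      vertex 0.000 29.000 25.000
      vertex 17.000 29.000 25.000
      vertex 0.000 29.000 0.000
    endloop
  endfacet
  facet normal -1.0000 0.0000 0.0000
    outer loop
      vertex 0.000 29.000 25.000
      vertex 0.000 29.000 0.000
      vertex 0.000 0.000 0.000
    endloop
  endfacet
  facet normal -1.0000 0.0000 0.0000
    outer loop
      vertex 0.000 0.000 25.000
      vertex 0.000 29.000 25.000
      vertex 0.000 0.000 0.000
    endloop
  endfacet
  facet normal 1.0000 0.0000 0.0000
    outer loop
      vertex 17.000 0.000 0.000
      vertex 17.000 29.000 0.000
      vertex 17.000 29.000 25.000
    endloop
  endfacet
  facet normal 1.0000 0.0000 0.0000
    outer loop
      vertex 17.000 0.000 0.000
      vertex 17.000 29.000 25.000
      vertex 17.000 0.000 25.000
    endloop
  endfacet
endsolid part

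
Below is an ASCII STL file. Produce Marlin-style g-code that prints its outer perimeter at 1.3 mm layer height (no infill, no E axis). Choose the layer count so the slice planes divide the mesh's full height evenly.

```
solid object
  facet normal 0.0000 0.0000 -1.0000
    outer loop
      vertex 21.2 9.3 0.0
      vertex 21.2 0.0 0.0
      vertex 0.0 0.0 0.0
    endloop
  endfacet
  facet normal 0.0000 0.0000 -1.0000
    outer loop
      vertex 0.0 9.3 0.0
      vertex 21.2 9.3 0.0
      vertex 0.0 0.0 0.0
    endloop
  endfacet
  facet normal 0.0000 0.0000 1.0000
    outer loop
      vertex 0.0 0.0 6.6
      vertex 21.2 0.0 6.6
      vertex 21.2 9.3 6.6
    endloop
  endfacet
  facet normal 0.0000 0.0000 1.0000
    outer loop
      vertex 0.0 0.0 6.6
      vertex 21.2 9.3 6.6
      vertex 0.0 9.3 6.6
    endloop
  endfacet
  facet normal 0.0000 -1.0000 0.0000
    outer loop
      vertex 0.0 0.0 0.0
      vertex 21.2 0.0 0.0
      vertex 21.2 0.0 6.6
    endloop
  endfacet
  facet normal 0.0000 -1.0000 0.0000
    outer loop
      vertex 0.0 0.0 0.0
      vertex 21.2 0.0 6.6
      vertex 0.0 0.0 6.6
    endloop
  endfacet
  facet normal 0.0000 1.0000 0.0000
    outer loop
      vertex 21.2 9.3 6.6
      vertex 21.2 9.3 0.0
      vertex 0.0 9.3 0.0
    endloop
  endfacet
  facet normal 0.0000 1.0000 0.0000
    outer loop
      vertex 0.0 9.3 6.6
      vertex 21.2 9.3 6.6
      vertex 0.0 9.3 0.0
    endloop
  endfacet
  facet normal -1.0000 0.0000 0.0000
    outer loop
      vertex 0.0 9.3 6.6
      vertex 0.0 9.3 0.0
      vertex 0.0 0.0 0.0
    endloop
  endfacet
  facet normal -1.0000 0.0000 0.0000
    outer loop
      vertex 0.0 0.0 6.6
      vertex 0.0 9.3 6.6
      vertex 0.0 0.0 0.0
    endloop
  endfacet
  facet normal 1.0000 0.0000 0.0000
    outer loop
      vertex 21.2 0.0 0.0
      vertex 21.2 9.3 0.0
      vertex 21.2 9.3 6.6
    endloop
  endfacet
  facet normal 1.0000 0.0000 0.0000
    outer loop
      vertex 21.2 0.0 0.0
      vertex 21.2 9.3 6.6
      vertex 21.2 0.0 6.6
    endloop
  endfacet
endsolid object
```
; perimeter-only toolpath
G21 ; units = mm
G90 ; absolute positioning
G28 ; home
; layer 1
G0 Z1.3
G0 X0.0 Y0.0
G1 X21.2 Y0.0
G1 X21.2 Y9.3
G1 X0.0 Y9.3
G1 X0.0 Y0.0
; layer 2
G0 Z2.6
G0 X0.0 Y0.0
G1 X21.2 Y0.0
G1 X21.2 Y9.3
G1 X0.0 Y9.3
G1 X0.0 Y0.0
; layer 3
G0 Z4.0
G0 X0.0 Y0.0
G1 X21.2 Y0.0
G1 X21.2 Y9.3
G1 X0.0 Y9.3
G1 X0.0 Y0.0
; layer 4
G0 Z5.3
G0 X0.0 Y0.0
G1 X21.2 Y0.0
G1 X21.2 Y9.3
G1 X0.0 Y9.3
G1 X0.0 Y0.0
; layer 5
G0 Z6.6
G0 X0.0 Y0.0
G1 X21.2 Y0.0
G1 X21.2 Y9.3
G1 X0.0 Y9.3
G1 X0.0 Y0.0
M2 ; end

The solid is a rectangular box, roughly 21.2 × 9.3 mm footprint and 6.6 mm tall. Slicing at Δz = 1.3 mm — 5 equal slices spanning the solid's height, so layer i sits at z = i·h/5 — gives 5 non-empty perimeters. Each is a 4-segment closed polygon; G0 lifts to the layer z and rapids to the start vertex, then G1 traces the edges.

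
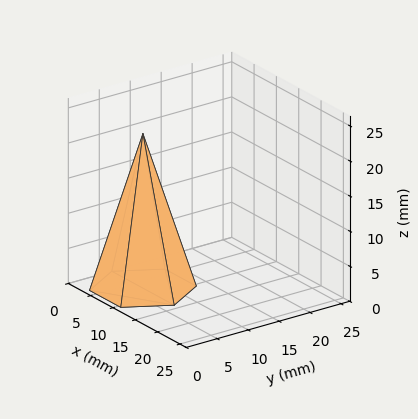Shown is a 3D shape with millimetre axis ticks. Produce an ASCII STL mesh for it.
Reading the render: the shape is a regular 6-sided pyramid, base circumscribed radius ≈ 7 mm, apex at z ≈ 22 mm (dimensions read to the nearest mm from the axis ticks). For the STL, each face is triangulated and given an outward normal.

solid part
  facet normal 0.0000 0.0000 -1.0000
    outer loop
      vertex 3.5 13.1 0.0
      vertex 10.5 13.1 0.0
      vertex 14.0 7.0 0.0
    endloop
  endfacet
  facet normal 0.0000 0.0000 -1.0000
    outer loop
      vertex 0.0 7.0 0.0
      vertex 3.5 13.1 0.0
      vertex 14.0 7.0 0.0
    endloop
  endfacet
  facet normal 0.0000 0.0000 -1.0000
    outer loop
      vertex 3.5 0.9 0.0
      vertex 0.0 7.0 0.0
      vertex 14.0 7.0 0.0
    endloop
  endfacet
  facet normal 0.0000 0.0000 -1.0000
    outer loop
      vertex 10.5 0.9 0.0
      vertex 3.5 0.9 0.0
      vertex 14.0 7.0 0.0
    endloop
  endfacet
  facet normal 0.8361 0.4797 0.2660
    outer loop
      vertex 14.0 7.0 0.0
      vertex 10.5 13.1 0.0
      vertex 7.0 7.0 22.0
    endloop
  endfacet
  facet normal 0.0000 0.9636 0.2672
    outer loop
      vertex 10.5 13.1 0.0
      vertex 3.5 13.1 0.0
      vertex 7.0 7.0 22.0
    endloop
  endfacet
  facet normal -0.8361 0.4797 0.2660
    outer loop
      vertex 3.5 13.1 0.0
      vertex 0.0 7.0 0.0
      vertex 7.0 7.0 22.0
    endloop
  endfacet
  facet normal -0.8361 -0.4797 0.2660
    outer loop
      vertex 0.0 7.0 0.0
      vertex 3.5 0.9 0.0
      vertex 7.0 7.0 22.0
    endloop
  endfacet
  facet normal 0.0000 -0.9636 0.2672
    outer loop
      vertex 3.5 0.9 0.0
      vertex 10.5 0.9 0.0
      vertex 7.0 7.0 22.0
    endloop
  endfacet
  facet normal 0.8361 -0.4797 0.2660
    outer loop
      vertex 10.5 0.9 0.0
      vertex 14.0 7.0 0.0
      vertex 7.0 7.0 22.0
    endloop
  endfacet
endsolid part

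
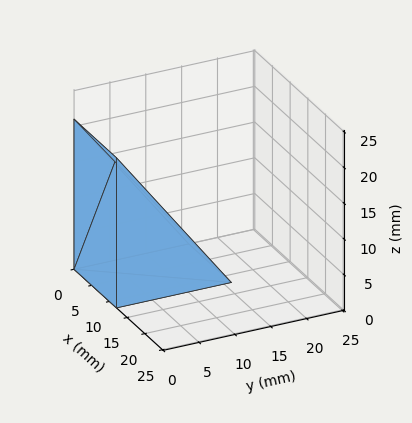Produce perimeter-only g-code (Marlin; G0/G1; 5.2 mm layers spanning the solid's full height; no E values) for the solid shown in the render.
Reading the render: the shape is a wedge (ramp): 12 × 16 mm base, rising to 21 mm along the y=0 edge and sloping linearly to z=0 at y=16 (dimensions read to the nearest mm from the axis ticks). For the g-code, the solid's height is divided into equal slices at the stated Δz and each level perimeter traced with G1 moves after a G0 lift.

; perimeter-only toolpath
G21 ; units = mm
G90 ; absolute positioning
G28 ; home
; layer 1
G0 Z5.2
G0 X0.0 Y0.0
G1 X12.0 Y0.0
G1 X12.0 Y12.0
G1 X0.0 Y12.0
G1 X0.0 Y0.0
; layer 2
G0 Z10.5
G0 X0.0 Y0.0
G1 X12.0 Y0.0
G1 X12.0 Y8.0
G1 X0.0 Y8.0
G1 X0.0 Y0.0
; layer 3
G0 Z15.8
G0 X0.0 Y0.0
G1 X12.0 Y0.0
G1 X12.0 Y4.0
G1 X0.0 Y4.0
G1 X0.0 Y0.0
M2 ; end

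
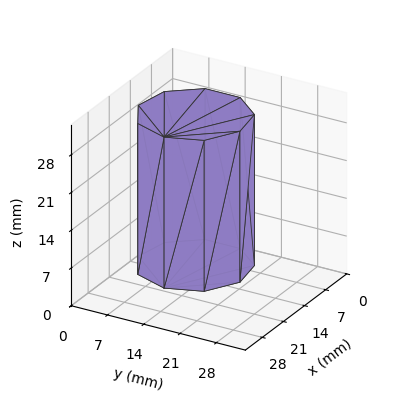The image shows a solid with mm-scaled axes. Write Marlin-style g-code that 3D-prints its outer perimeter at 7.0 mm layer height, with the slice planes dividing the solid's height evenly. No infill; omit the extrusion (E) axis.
Reading the render: the shape is a regular 9-sided prism (a cylinder approximated with 9 flat sides), circumscribed radius ≈ 10 mm, height ≈ 28 mm (dimensions read to the nearest mm from the axis ticks). For the g-code, the solid's height is divided into equal slices at the stated Δz and each level perimeter traced with G1 moves after a G0 lift.

; perimeter-only toolpath
G21 ; units = mm
G90 ; absolute positioning
G28 ; home
; layer 1
G0 Z7.0
G0 X20.0 Y10.0
G1 X17.7 Y16.4
G1 X11.7 Y19.8
G1 X5.0 Y18.7
G1 X0.6 Y13.4
G1 X0.6 Y6.6
G1 X5.0 Y1.3
G1 X11.7 Y0.2
G1 X17.7 Y3.6
G1 X20.0 Y10.0
; layer 2
G0 Z14.0
G0 X20.0 Y10.0
G1 X17.7 Y16.4
G1 X11.7 Y19.8
G1 X5.0 Y18.7
G1 X0.6 Y13.4
G1 X0.6 Y6.6
G1 X5.0 Y1.3
G1 X11.7 Y0.2
G1 X17.7 Y3.6
G1 X20.0 Y10.0
; layer 3
G0 Z21.0
G0 X20.0 Y10.0
G1 X17.7 Y16.4
G1 X11.7 Y19.8
G1 X5.0 Y18.7
G1 X0.6 Y13.4
G1 X0.6 Y6.6
G1 X5.0 Y1.3
G1 X11.7 Y0.2
G1 X17.7 Y3.6
G1 X20.0 Y10.0
; layer 4
G0 Z28.0
G0 X20.0 Y10.0
G1 X17.7 Y16.4
G1 X11.7 Y19.8
G1 X5.0 Y18.7
G1 X0.6 Y13.4
G1 X0.6 Y6.6
G1 X5.0 Y1.3
G1 X11.7 Y0.2
G1 X17.7 Y3.6
G1 X20.0 Y10.0
M2 ; end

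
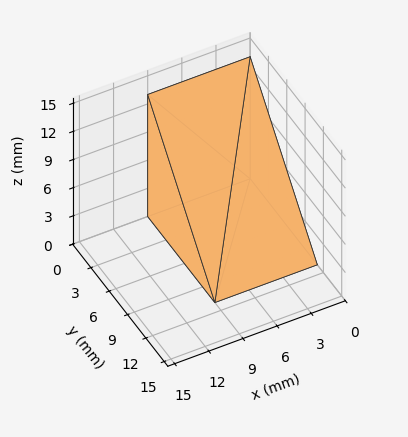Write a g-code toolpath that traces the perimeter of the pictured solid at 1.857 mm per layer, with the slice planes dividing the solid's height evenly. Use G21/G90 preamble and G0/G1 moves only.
Reading the render: the shape is a wedge (ramp): 9 × 11 mm base, rising to 13 mm along the y=0 edge and sloping linearly to z=0 at y=11 (dimensions read to the nearest mm from the axis ticks). For the g-code, the solid's height is divided into equal slices at the stated Δz and each level perimeter traced with G1 moves after a G0 lift.

; perimeter-only toolpath
G21 ; units = mm
G90 ; absolute positioning
G28 ; home
; layer 1
G0 Z1.857
G0 X0.000 Y0.000
G1 X9.000 Y0.000
G1 X9.000 Y9.429
G1 X0.000 Y9.429
G1 X0.000 Y0.000
; layer 2
G0 Z3.714
G0 X0.000 Y0.000
G1 X9.000 Y0.000
G1 X9.000 Y7.857
G1 X0.000 Y7.857
G1 X0.000 Y0.000
; layer 3
G0 Z5.571
G0 X0.000 Y0.000
G1 X9.000 Y0.000
G1 X9.000 Y6.286
G1 X0.000 Y6.286
G1 X0.000 Y0.000
; layer 4
G0 Z7.429
G0 X0.000 Y0.000
G1 X9.000 Y0.000
G1 X9.000 Y4.714
G1 X0.000 Y4.714
G1 X0.000 Y0.000
; layer 5
G0 Z9.286
G0 X0.000 Y0.000
G1 X9.000 Y0.000
G1 X9.000 Y3.143
G1 X0.000 Y3.143
G1 X0.000 Y0.000
; layer 6
G0 Z11.143
G0 X0.000 Y0.000
G1 X9.000 Y0.000
G1 X9.000 Y1.571
G1 X0.000 Y1.571
G1 X0.000 Y0.000
M2 ; end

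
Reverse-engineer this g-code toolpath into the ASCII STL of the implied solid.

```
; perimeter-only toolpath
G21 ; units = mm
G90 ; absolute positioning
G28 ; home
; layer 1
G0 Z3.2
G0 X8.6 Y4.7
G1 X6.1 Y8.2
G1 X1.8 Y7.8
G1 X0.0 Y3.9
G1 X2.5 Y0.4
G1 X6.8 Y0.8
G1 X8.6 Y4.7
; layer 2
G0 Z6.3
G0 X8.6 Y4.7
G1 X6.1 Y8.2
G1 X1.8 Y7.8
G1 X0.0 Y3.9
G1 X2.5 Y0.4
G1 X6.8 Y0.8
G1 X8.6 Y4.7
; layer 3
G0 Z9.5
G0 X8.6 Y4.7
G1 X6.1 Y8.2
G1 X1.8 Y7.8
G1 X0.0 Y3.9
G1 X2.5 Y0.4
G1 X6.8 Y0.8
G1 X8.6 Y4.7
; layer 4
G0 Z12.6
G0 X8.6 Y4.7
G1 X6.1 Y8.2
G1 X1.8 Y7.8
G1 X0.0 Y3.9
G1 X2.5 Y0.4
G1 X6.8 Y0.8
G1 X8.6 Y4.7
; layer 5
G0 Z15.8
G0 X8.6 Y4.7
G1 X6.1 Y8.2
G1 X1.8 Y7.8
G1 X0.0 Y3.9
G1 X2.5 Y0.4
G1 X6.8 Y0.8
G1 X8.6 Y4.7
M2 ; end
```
solid part
  facet normal 0.0000 0.0000 -1.0000
    outer loop
      vertex 1.8 7.8 0.0
      vertex 6.1 8.2 0.0
      vertex 8.6 4.7 0.0
    endloop
  endfacet
  facet normal 0.0000 0.0000 -1.0000
    outer loop
      vertex 0.0 3.9 0.0
      vertex 1.8 7.8 0.0
      vertex 8.6 4.7 0.0
    endloop
  endfacet
  facet normal 0.0000 0.0000 -1.0000
    outer loop
      vertex 2.5 0.4 0.0
      vertex 0.0 3.9 0.0
      vertex 8.6 4.7 0.0
    endloop
  endfacet
  facet normal 0.0000 0.0000 -1.0000
    outer loop
      vertex 6.8 0.8 0.0
      vertex 2.5 0.4 0.0
      vertex 8.6 4.7 0.0
    endloop
  endfacet
  facet normal 0.0000 0.0000 1.0000
    outer loop
      vertex 8.6 4.7 15.8
      vertex 6.1 8.2 15.8
      vertex 1.8 7.8 15.8
    endloop
  endfacet
  facet normal 0.0000 0.0000 1.0000
    outer loop
      vertex 8.6 4.7 15.8
      vertex 1.8 7.8 15.8
      vertex 0.0 3.9 15.8
    endloop
  endfacet
  facet normal 0.0000 0.0000 1.0000
    outer loop
      vertex 8.6 4.7 15.8
      vertex 0.0 3.9 15.8
      vertex 2.5 0.4 15.8
    endloop
  endfacet
  facet normal 0.0000 0.0000 1.0000
    outer loop
      vertex 8.6 4.7 15.8
      vertex 2.5 0.4 15.8
      vertex 6.8 0.8 15.8
    endloop
  endfacet
  facet normal 0.8137 0.5812 0.0000
    outer loop
      vertex 8.6 4.7 0.0
      vertex 6.1 8.2 0.0
      vertex 6.1 8.2 15.8
    endloop
  endfacet
  facet normal 0.8137 0.5812 0.0000
    outer loop
      vertex 8.6 4.7 0.0
      vertex 6.1 8.2 15.8
      vertex 8.6 4.7 15.8
    endloop
  endfacet
  facet normal -0.0926 0.9957 0.0000
    outer loop
      vertex 6.1 8.2 0.0
      vertex 1.8 7.8 0.0
      vertex 1.8 7.8 15.8
    endloop
  endfacet
  facet normal -0.0926 0.9957 0.0000
    outer loop
      vertex 6.1 8.2 0.0
      vertex 1.8 7.8 15.8
      vertex 6.1 8.2 15.8
    endloop
  endfacet
  facet normal -0.9080 0.4191 0.0000
    outer loop
      vertex 1.8 7.8 0.0
      vertex 0.0 3.9 0.0
      vertex 0.0 3.9 15.8
    endloop
  endfacet
  facet normal -0.9080 0.4191 0.0000
    outer loop
      vertex 1.8 7.8 0.0
      vertex 0.0 3.9 15.8
      vertex 1.8 7.8 15.8
    endloop
  endfacet
  facet normal -0.8137 -0.5812 0.0000
    outer loop
      vertex 0.0 3.9 0.0
      vertex 2.5 0.4 0.0
      vertex 2.5 0.4 15.8
    endloop
  endfacet
  facet normal -0.8137 -0.5812 0.0000
    outer loop
      vertex 0.0 3.9 0.0
      vertex 2.5 0.4 15.8
      vertex 0.0 3.9 15.8
    endloop
  endfacet
  facet normal 0.0926 -0.9957 0.0000
    outer loop
      vertex 2.5 0.4 0.0
      vertex 6.8 0.8 0.0
      vertex 6.8 0.8 15.8
    endloop
  endfacet
  facet normal 0.0926 -0.9957 0.0000
    outer loop
      vertex 2.5 0.4 0.0
      vertex 6.8 0.8 15.8
      vertex 2.5 0.4 15.8
    endloop
  endfacet
  facet normal 0.9080 -0.4191 0.0000
    outer loop
      vertex 6.8 0.8 0.0
      vertex 8.6 4.7 0.0
      vertex 8.6 4.7 15.8
    endloop
  endfacet
  facet normal 0.9080 -0.4191 0.0000
    outer loop
      vertex 6.8 0.8 0.0
      vertex 8.6 4.7 15.8
      vertex 6.8 0.8 15.8
    endloop
  endfacet
endsolid part

The G0 Z moves step by Δz≈3.2 mm. Every layer's G1 loop is the same polygon, so the solid is a straight extrusion of it from z=0 to z≈15.8. Closing with flat bottom and top caps and triangulating gives 20 facets — a regular 6-sided prism (a cylinder approximated with 6 flat sides), circumscribed radius ≈ 4.3 mm, height ≈ 15.8 mm.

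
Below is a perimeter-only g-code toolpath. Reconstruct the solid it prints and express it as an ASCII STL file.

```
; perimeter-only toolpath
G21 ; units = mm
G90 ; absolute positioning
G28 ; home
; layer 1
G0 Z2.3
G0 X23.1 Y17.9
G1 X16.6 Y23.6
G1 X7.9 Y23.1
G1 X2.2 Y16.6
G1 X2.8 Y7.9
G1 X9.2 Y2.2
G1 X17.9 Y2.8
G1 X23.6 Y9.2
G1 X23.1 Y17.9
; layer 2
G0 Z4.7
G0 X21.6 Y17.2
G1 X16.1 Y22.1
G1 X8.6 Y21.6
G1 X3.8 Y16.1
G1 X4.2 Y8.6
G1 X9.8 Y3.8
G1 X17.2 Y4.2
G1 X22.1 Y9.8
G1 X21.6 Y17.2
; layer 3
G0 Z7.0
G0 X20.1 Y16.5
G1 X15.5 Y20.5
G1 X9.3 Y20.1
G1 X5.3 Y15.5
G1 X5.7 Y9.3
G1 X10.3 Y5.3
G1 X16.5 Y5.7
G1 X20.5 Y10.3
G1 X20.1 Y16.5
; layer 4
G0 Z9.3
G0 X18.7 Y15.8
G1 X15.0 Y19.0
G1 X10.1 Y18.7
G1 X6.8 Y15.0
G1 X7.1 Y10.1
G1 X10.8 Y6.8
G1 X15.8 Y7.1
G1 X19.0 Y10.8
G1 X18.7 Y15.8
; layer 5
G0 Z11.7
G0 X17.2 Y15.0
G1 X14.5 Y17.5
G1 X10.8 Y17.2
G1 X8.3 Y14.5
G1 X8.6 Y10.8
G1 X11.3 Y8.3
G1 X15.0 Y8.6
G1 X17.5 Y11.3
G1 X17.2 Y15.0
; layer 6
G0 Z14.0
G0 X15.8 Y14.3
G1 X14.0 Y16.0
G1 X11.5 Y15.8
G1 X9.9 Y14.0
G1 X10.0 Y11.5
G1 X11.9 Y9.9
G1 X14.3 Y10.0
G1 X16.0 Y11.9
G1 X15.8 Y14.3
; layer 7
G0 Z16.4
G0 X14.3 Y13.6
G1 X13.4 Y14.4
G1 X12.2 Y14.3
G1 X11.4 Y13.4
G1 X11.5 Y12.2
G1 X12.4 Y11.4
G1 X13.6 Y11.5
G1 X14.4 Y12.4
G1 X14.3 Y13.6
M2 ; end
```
solid part
  facet normal 0.0000 0.0000 -1.0000
    outer loop
      vertex 7.2 24.5 0.0
      vertex 17.1 25.1 0.0
      vertex 24.5 18.6 0.0
    endloop
  endfacet
  facet normal 0.0000 0.0000 -1.0000
    outer loop
      vertex 0.7 17.1 0.0
      vertex 7.2 24.5 0.0
      vertex 24.5 18.6 0.0
    endloop
  endfacet
  facet normal 0.0000 0.0000 -1.0000
    outer loop
      vertex 1.3 7.2 0.0
      vertex 0.7 17.1 0.0
      vertex 24.5 18.6 0.0
    endloop
  endfacet
  facet normal 0.0000 0.0000 -1.0000
    outer loop
      vertex 8.7 0.7 0.0
      vertex 1.3 7.2 0.0
      vertex 24.5 18.6 0.0
    endloop
  endfacet
  facet normal 0.0000 0.0000 -1.0000
    outer loop
      vertex 18.6 1.3 0.0
      vertex 8.7 0.7 0.0
      vertex 24.5 18.6 0.0
    endloop
  endfacet
  facet normal 0.0000 0.0000 -1.0000
    outer loop
      vertex 25.1 8.7 0.0
      vertex 18.6 1.3 0.0
      vertex 24.5 18.6 0.0
    endloop
  endfacet
  facet normal 0.5563 0.6333 0.5381
    outer loop
      vertex 24.5 18.6 0.0
      vertex 17.1 25.1 0.0
      vertex 12.9 12.9 18.7
    endloop
  endfacet
  facet normal -0.0510 0.8416 0.5376
    outer loop
      vertex 17.1 25.1 0.0
      vertex 7.2 24.5 0.0
      vertex 12.9 12.9 18.7
    endloop
  endfacet
  facet normal -0.6333 0.5563 0.5381
    outer loop
      vertex 7.2 24.5 0.0
      vertex 0.7 17.1 0.0
      vertex 12.9 12.9 18.7
    endloop
  endfacet
  facet normal -0.8416 -0.0510 0.5376
    outer loop
      vertex 0.7 17.1 0.0
      vertex 1.3 7.2 0.0
      vertex 12.9 12.9 18.7
    endloop
  endfacet
  facet normal -0.5563 -0.6333 0.5381
    outer loop
      vertex 1.3 7.2 0.0
      vertex 8.7 0.7 0.0
      vertex 12.9 12.9 18.7
    endloop
  endfacet
  facet normal 0.0510 -0.8416 0.5376
    outer loop
      vertex 8.7 0.7 0.0
      vertex 18.6 1.3 0.0
      vertex 12.9 12.9 18.7
    endloop
  endfacet
  facet normal 0.6333 -0.5563 0.5381
    outer loop
      vertex 18.6 1.3 0.0
      vertex 25.1 8.7 0.0
      vertex 12.9 12.9 18.7
    endloop
  endfacet
  facet normal 0.8416 0.0510 0.5376
    outer loop
      vertex 25.1 8.7 0.0
      vertex 24.5 18.6 0.0
      vertex 12.9 12.9 18.7
    endloop
  endfacet
endsolid part

The G0 Z moves step by Δz≈2.3 mm. The G1 loops shrink linearly with z, so the solid tapers from its base footprint up to z≈18.7. Closing with a flat bottom cap and the tapered top and triangulating gives 14 facets — a regular 8-sided pyramid, base circumscribed radius ≈ 12.9 mm, apex at z ≈ 18.7 mm.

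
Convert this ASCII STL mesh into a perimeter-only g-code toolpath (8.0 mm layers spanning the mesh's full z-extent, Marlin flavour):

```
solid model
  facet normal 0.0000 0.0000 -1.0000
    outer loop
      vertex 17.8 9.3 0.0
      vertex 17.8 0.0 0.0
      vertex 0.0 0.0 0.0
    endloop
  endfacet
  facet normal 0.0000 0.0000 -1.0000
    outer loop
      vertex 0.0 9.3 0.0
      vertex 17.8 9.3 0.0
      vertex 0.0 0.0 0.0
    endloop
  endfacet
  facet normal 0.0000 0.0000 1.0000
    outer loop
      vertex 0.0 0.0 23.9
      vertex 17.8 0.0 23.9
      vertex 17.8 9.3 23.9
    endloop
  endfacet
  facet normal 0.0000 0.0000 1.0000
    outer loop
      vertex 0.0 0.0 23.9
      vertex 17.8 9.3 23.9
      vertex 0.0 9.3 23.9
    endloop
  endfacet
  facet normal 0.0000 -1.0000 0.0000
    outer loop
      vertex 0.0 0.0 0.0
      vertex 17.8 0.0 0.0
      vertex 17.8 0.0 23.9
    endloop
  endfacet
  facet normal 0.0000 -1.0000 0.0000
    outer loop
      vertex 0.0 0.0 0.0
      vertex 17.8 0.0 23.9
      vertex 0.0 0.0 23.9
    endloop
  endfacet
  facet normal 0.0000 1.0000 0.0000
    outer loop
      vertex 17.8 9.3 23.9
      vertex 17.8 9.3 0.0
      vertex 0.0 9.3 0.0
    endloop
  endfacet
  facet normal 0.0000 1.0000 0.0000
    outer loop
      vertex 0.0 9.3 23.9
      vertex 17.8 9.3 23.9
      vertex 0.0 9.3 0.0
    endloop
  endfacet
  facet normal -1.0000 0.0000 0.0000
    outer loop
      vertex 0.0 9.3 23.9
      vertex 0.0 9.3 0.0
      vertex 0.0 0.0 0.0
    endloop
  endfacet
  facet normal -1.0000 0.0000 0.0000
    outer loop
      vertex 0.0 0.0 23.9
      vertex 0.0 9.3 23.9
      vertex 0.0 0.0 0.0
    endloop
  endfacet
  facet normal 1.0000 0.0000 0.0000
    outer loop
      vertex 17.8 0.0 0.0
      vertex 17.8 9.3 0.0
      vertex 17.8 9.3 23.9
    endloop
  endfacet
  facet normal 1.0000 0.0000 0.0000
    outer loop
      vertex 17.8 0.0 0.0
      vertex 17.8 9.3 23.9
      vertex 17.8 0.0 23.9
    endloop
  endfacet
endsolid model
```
; perimeter-only toolpath
G21 ; units = mm
G90 ; absolute positioning
G28 ; home
; layer 1
G0 Z8.0
G0 X0.0 Y0.0
G1 X17.8 Y0.0
G1 X17.8 Y9.3
G1 X0.0 Y9.3
G1 X0.0 Y0.0
; layer 2
G0 Z15.9
G0 X0.0 Y0.0
G1 X17.8 Y0.0
G1 X17.8 Y9.3
G1 X0.0 Y9.3
G1 X0.0 Y0.0
; layer 3
G0 Z23.9
G0 X0.0 Y0.0
G1 X17.8 Y0.0
G1 X17.8 Y9.3
G1 X0.0 Y9.3
G1 X0.0 Y0.0
M2 ; end

The solid is a rectangular box, roughly 17.8 × 9.3 mm footprint and 23.9 mm tall. Slicing at Δz = 8.0 mm — 3 equal slices spanning the solid's height, so layer i sits at z = i·h/3 — gives 3 non-empty perimeters. Each is a 4-segment closed polygon; G0 lifts to the layer z and rapids to the start vertex, then G1 traces the edges.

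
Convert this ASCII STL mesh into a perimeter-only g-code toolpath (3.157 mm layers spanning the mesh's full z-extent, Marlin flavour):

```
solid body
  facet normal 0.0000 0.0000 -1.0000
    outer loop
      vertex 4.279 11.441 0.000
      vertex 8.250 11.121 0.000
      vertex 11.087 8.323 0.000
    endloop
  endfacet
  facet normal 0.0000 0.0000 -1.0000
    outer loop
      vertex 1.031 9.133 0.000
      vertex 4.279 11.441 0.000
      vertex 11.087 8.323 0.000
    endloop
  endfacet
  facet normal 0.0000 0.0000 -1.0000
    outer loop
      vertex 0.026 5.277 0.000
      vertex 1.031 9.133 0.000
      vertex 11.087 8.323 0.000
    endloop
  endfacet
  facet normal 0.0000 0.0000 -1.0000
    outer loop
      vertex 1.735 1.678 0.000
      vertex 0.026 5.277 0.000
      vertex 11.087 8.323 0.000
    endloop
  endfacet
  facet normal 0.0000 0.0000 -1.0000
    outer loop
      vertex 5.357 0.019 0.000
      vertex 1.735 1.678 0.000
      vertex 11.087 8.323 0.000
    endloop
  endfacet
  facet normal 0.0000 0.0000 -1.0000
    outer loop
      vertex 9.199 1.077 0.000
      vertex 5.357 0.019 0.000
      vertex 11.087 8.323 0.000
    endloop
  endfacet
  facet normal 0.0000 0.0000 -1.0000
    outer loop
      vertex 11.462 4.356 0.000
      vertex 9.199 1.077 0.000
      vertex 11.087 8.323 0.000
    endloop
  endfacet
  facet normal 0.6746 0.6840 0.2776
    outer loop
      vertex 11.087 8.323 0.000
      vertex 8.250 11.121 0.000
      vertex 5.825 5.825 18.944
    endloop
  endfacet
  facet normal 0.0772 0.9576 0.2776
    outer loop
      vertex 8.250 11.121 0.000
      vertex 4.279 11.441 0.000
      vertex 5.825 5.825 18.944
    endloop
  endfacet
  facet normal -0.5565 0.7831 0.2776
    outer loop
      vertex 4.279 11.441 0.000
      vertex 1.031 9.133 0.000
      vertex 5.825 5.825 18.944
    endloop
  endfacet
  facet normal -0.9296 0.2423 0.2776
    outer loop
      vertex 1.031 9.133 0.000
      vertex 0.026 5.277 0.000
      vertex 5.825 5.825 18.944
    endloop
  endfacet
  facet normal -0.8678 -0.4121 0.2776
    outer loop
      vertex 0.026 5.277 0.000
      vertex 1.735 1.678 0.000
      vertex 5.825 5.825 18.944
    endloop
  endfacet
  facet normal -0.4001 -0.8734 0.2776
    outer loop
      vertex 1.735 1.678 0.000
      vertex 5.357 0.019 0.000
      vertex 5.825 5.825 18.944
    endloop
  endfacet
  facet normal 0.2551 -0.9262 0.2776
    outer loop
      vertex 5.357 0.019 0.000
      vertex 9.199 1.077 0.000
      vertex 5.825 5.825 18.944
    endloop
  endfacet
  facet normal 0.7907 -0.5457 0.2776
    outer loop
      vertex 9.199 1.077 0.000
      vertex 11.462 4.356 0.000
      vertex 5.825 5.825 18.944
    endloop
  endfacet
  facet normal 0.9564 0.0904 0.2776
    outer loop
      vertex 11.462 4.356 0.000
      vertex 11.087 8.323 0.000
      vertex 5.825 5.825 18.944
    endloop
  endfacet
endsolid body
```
; perimeter-only toolpath
G21 ; units = mm
G90 ; absolute positioning
G28 ; home
; layer 1
G0 Z3.157
G0 X10.210 Y7.907
G1 X7.846 Y10.238
G1 X4.537 Y10.505
G1 X1.830 Y8.582
G1 X0.993 Y5.368
G1 X2.417 Y2.369
G1 X5.435 Y0.987
G1 X8.637 Y1.868
G1 X10.522 Y4.601
G1 X10.210 Y7.907
; layer 2
G0 Z6.315
G0 X9.333 Y7.490
G1 X7.442 Y9.356
G1 X4.794 Y9.569
G1 X2.629 Y8.030
G1 X1.959 Y5.460
G1 X3.098 Y3.060
G1 X5.513 Y1.954
G1 X8.074 Y2.660
G1 X9.583 Y4.846
G1 X9.333 Y7.490
; layer 3
G0 Z9.472
G0 X8.456 Y7.074
G1 X7.037 Y8.473
G1 X5.052 Y8.633
G1 X3.428 Y7.479
G1 X2.925 Y5.551
G1 X3.780 Y3.752
G1 X5.591 Y2.922
G1 X7.512 Y3.451
G1 X8.643 Y5.091
G1 X8.456 Y7.074
; layer 4
G0 Z12.629
G0 X7.579 Y6.658
G1 X6.633 Y7.590
G1 X5.310 Y7.697
G1 X4.227 Y6.928
G1 X3.892 Y5.642
G1 X4.462 Y4.443
G1 X5.669 Y3.890
G1 X6.950 Y4.242
G1 X7.704 Y5.335
G1 X7.579 Y6.658
; layer 5
G0 Z15.787
G0 X6.702 Y6.241
G1 X6.229 Y6.708
G1 X5.567 Y6.761
G1 X5.026 Y6.376
G1 X4.859 Y5.734
G1 X5.143 Y5.134
G1 X5.747 Y4.857
G1 X6.387 Y5.034
G1 X6.764 Y5.580
G1 X6.702 Y6.241
M2 ; end

The solid is a regular 9-sided pyramid, base circumscribed radius ≈ 5.83 mm, apex at z ≈ 18.9 mm. Slicing at Δz = 3.157 mm — 6 equal slices spanning the solid's height, so layer i sits at z = i·h/6 — gives 5 non-empty perimeters. Each is a 9-segment closed polygon; G0 lifts to the layer z and rapids to the start vertex, then G1 traces the edges. The cross-section shrinks linearly with z (the slice at the apex is degenerate and omitted).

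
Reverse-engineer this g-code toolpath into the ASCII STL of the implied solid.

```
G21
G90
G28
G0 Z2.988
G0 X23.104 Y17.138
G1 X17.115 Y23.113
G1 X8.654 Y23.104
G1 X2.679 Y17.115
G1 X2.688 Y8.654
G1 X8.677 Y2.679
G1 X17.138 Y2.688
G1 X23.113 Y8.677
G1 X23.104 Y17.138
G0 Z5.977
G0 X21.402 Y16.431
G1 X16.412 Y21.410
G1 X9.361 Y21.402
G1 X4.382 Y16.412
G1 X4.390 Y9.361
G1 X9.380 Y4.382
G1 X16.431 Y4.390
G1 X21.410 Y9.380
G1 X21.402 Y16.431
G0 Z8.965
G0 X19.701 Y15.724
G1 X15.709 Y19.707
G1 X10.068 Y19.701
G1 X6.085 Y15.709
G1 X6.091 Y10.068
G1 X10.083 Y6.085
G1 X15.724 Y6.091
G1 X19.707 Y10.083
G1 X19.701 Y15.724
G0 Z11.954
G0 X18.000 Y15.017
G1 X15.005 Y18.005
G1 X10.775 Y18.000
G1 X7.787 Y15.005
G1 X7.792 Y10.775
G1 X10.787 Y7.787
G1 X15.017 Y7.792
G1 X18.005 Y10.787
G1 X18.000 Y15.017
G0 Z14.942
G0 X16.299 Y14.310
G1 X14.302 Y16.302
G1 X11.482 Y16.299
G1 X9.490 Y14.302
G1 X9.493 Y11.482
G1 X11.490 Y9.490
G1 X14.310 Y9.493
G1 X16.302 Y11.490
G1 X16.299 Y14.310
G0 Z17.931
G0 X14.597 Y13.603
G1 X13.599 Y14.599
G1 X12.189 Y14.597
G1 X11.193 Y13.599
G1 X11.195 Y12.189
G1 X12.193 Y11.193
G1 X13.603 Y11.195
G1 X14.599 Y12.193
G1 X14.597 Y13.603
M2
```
solid part
  facet normal 0.0000 0.0000 -1.0000
    outer loop
      vertex 7.947 24.805 0.000
      vertex 17.818 24.816 0.000
      vertex 24.805 17.845 0.000
    endloop
  endfacet
  facet normal 0.0000 0.0000 -1.0000
    outer loop
      vertex 0.976 17.818 0.000
      vertex 7.947 24.805 0.000
      vertex 24.805 17.845 0.000
    endloop
  endfacet
  facet normal 0.0000 0.0000 -1.0000
    outer loop
      vertex 0.987 7.947 0.000
      vertex 0.976 17.818 0.000
      vertex 24.805 17.845 0.000
    endloop
  endfacet
  facet normal 0.0000 0.0000 -1.0000
    outer loop
      vertex 7.974 0.976 0.000
      vertex 0.987 7.947 0.000
      vertex 24.805 17.845 0.000
    endloop
  endfacet
  facet normal 0.0000 0.0000 -1.0000
    outer loop
      vertex 17.845 0.987 0.000
      vertex 7.974 0.976 0.000
      vertex 24.805 17.845 0.000
    endloop
  endfacet
  facet normal 0.0000 0.0000 -1.0000
    outer loop
      vertex 24.816 7.974 0.000
      vertex 17.845 0.987 0.000
      vertex 24.805 17.845 0.000
    endloop
  endfacet
  facet normal 0.6137 0.6151 0.4949
    outer loop
      vertex 24.805 17.845 0.000
      vertex 17.818 24.816 0.000
      vertex 12.896 12.896 20.919
    endloop
  endfacet
  facet normal -0.0010 0.8689 0.4949
    outer loop
      vertex 17.818 24.816 0.000
      vertex 7.947 24.805 0.000
      vertex 12.896 12.896 20.919
    endloop
  endfacet
  facet normal -0.6151 0.6137 0.4949
    outer loop
      vertex 7.947 24.805 0.000
      vertex 0.976 17.818 0.000
      vertex 12.896 12.896 20.919
    endloop
  endfacet
  facet normal -0.8689 -0.0010 0.4949
    outer loop
      vertex 0.976 17.818 0.000
      vertex 0.987 7.947 0.000
      vertex 12.896 12.896 20.919
    endloop
  endfacet
  facet normal -0.6137 -0.6151 0.4949
    outer loop
      vertex 0.987 7.947 0.000
      vertex 7.974 0.976 0.000
      vertex 12.896 12.896 20.919
    endloop
  endfacet
  facet normal 0.0010 -0.8689 0.4949
    outer loop
      vertex 7.974 0.976 0.000
      vertex 17.845 0.987 0.000
      vertex 12.896 12.896 20.919
    endloop
  endfacet
  facet normal 0.6151 -0.6137 0.4949
    outer loop
      vertex 17.845 0.987 0.000
      vertex 24.816 7.974 0.000
      vertex 12.896 12.896 20.919
    endloop
  endfacet
  facet normal 0.8689 0.0010 0.4949
    outer loop
      vertex 24.816 7.974 0.000
      vertex 24.805 17.845 0.000
      vertex 12.896 12.896 20.919
    endloop
  endfacet
endsolid part

The G0 Z moves step by Δz≈2.988 mm. The G1 loops shrink linearly with z, so the solid tapers from its base footprint up to z≈20.9. Closing with a flat bottom cap and the tapered top and triangulating gives 14 facets — a regular 8-sided pyramid, base circumscribed radius ≈ 12.9 mm, apex at z ≈ 20.9 mm.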